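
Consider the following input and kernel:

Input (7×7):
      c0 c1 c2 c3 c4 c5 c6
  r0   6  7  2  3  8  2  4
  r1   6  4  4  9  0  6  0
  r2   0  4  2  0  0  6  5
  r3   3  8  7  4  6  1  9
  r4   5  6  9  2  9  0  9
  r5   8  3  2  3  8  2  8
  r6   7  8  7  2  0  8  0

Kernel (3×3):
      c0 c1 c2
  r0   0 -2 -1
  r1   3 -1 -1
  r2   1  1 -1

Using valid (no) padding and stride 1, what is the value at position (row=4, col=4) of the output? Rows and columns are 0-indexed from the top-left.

The receptive field on the input at this output position is [9 0 9 / 8 2 8 / 0 8 0]. Elementwise product with the kernel and sum: 0·-2 + 9·-1 + 8·3 + 2·-1 + 8·-1 + 0·1 + 8·1 + 0·-1.

13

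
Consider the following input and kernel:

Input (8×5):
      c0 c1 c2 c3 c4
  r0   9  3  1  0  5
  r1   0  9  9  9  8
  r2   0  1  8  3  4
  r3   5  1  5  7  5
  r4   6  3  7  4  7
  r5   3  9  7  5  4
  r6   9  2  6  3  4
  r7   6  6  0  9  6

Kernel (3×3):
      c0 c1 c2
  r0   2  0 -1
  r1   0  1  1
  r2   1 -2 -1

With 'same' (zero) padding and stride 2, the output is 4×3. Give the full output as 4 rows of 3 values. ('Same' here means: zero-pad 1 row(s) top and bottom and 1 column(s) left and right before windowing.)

Output[0,0]: The receptive field on the zero-padded input at this output position is [0 0 0 / 0 9 3 / 0 0 9]. Elementwise product with the kernel and sum: 0·2 + 0·-1 + 9·1 + 3·1 + 0·1 + 0·-2 + 9·-1.

3 -17 -2
-19 4 19
-7 -4 18
-16 19 11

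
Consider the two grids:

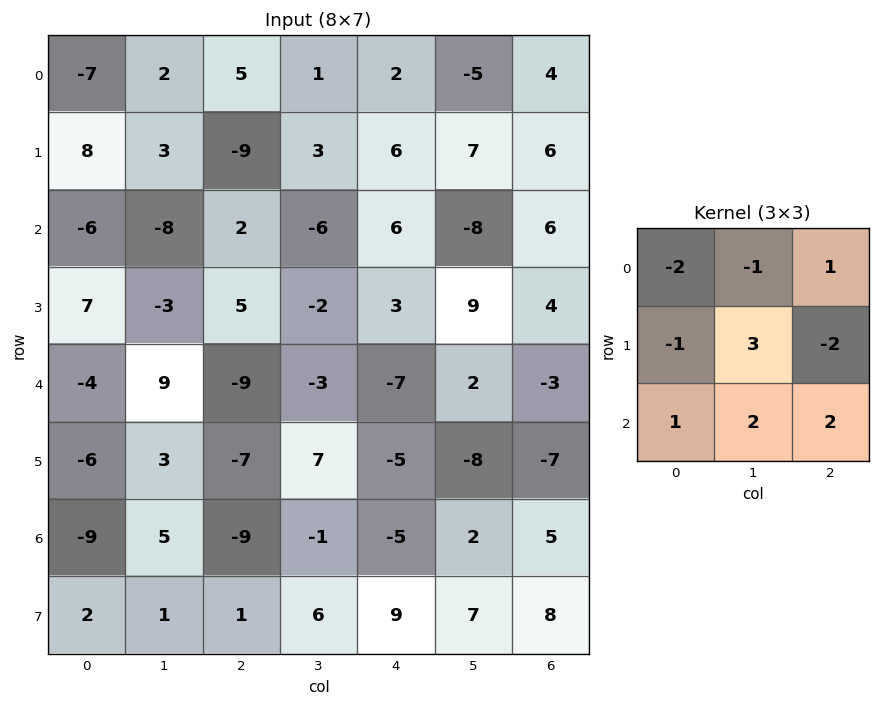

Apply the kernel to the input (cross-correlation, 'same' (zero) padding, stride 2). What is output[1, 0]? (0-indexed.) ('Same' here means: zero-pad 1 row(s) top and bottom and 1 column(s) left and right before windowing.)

1

The receptive field on the zero-padded input at this output position is [0 8 3 / 0 -6 -8 / 0 7 -3]. Elementwise product with the kernel and sum: 0·-2 + 8·-1 + 3·1 + 0·-1 + -6·3 + -8·-2 + 0·1 + 7·2 + -3·2.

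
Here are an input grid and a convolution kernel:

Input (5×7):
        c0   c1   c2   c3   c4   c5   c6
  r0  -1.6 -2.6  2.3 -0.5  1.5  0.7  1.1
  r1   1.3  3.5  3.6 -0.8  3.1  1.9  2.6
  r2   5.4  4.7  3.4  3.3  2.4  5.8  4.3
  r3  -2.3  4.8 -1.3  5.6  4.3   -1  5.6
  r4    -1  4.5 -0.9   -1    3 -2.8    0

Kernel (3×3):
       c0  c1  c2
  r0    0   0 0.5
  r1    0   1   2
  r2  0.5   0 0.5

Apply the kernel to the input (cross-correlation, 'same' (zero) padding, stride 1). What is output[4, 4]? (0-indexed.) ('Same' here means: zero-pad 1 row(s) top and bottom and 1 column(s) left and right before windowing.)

-3.1

The receptive field on the zero-padded input at this output position is [5.6 4.3 -1 / -1 3 -2.8 / 0 0 0]. Elementwise product with the kernel and sum: -1·0.5 + 3·1 + -2.8·2 + 0·0.5 + 0·0.5.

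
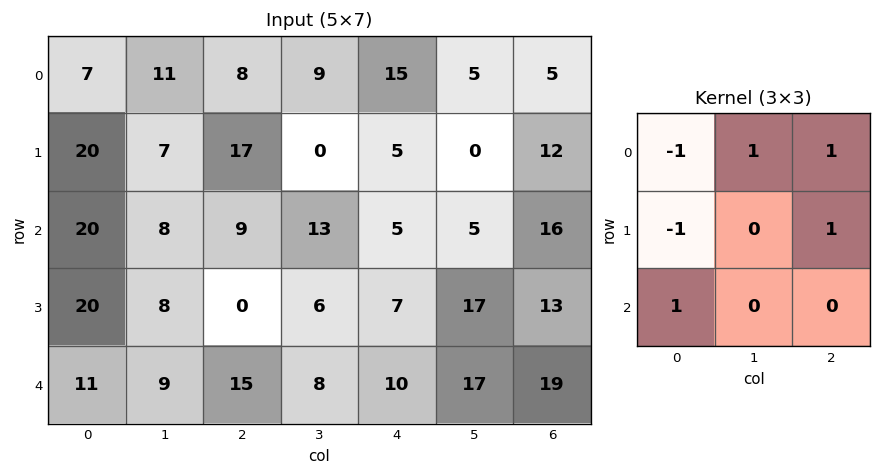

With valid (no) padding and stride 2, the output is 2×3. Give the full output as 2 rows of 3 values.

Output[0,0]: The receptive field on the input at this output position is [7 11 8 / 20 7 17 / 20 8 9]. Elementwise product with the kernel and sum: 7·-1 + 11·1 + 8·1 + 20·-1 + 17·1 + 20·1.
Output[0,1]: The receptive field on the input at this output position is [8 9 15 / 17 0 5 / 9 13 5]. Elementwise product with the kernel and sum: 8·-1 + 9·1 + 15·1 + 17·-1 + 5·1 + 9·1.

29 13 7
-12 31 32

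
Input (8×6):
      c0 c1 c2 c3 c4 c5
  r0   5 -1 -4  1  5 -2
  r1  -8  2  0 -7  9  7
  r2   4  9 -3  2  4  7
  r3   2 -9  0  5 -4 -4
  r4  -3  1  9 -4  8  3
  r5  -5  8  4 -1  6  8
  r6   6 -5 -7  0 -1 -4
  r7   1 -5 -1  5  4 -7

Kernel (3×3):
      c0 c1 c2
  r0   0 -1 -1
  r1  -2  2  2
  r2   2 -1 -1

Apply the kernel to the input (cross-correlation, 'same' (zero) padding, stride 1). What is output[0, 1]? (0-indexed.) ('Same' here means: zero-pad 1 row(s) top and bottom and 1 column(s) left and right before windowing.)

-38

The receptive field on the zero-padded input at this output position is [0 0 0 / 5 -1 -4 / -8 2 0]. Elementwise product with the kernel and sum: 0·-1 + 0·-1 + 5·-2 + -1·2 + -4·2 + -8·2 + 2·-1 + 0·-1.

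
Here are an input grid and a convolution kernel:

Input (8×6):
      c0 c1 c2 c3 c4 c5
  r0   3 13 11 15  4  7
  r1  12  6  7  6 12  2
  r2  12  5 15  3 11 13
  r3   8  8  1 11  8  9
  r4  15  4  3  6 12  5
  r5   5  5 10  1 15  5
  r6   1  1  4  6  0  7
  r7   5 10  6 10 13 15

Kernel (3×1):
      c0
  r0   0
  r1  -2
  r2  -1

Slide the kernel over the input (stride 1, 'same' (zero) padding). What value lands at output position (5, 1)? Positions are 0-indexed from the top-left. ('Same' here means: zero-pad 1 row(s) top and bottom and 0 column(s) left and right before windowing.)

The receptive field on the zero-padded input at this output position is [4 / 5 / 1]. Elementwise product with the kernel and sum: 5·-2 + 1·-1.

-11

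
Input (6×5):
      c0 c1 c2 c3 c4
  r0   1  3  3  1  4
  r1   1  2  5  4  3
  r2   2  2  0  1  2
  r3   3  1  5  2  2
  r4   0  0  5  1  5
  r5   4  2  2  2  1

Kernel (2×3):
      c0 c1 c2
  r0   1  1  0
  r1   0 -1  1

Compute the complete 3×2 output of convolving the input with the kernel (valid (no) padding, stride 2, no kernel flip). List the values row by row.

7 3
8 1
0 5

Output[0,0]: The receptive field on the input at this output position is [1 3 3 / 1 2 5]. Elementwise product with the kernel and sum: 1·1 + 3·1 + 2·-1 + 5·1.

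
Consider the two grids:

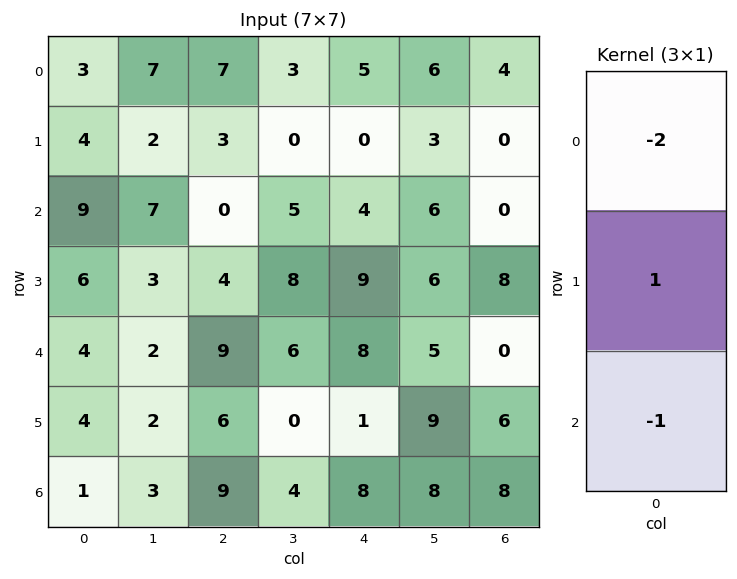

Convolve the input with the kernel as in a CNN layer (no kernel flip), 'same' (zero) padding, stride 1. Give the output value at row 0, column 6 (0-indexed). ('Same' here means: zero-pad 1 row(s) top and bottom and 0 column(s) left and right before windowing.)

4

The receptive field on the zero-padded input at this output position is [0 / 4 / 0]. Elementwise product with the kernel and sum: 0·-2 + 4·1 + 0·-1.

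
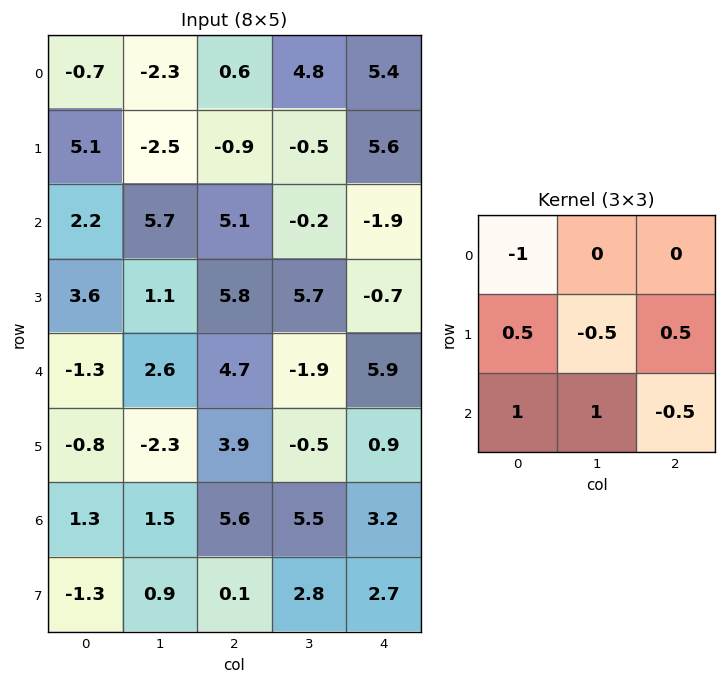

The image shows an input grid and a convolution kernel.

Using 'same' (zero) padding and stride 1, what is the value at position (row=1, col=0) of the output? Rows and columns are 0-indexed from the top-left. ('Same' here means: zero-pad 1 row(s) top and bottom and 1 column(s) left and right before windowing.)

-4.45

The receptive field on the zero-padded input at this output position is [0 -0.7 -2.3 / 0 5.1 -2.5 / 0 2.2 5.7]. Elementwise product with the kernel and sum: 0·-1 + 0·0.5 + 5.1·-0.5 + -2.5·0.5 + 0·1 + 2.2·1 + 5.7·-0.5.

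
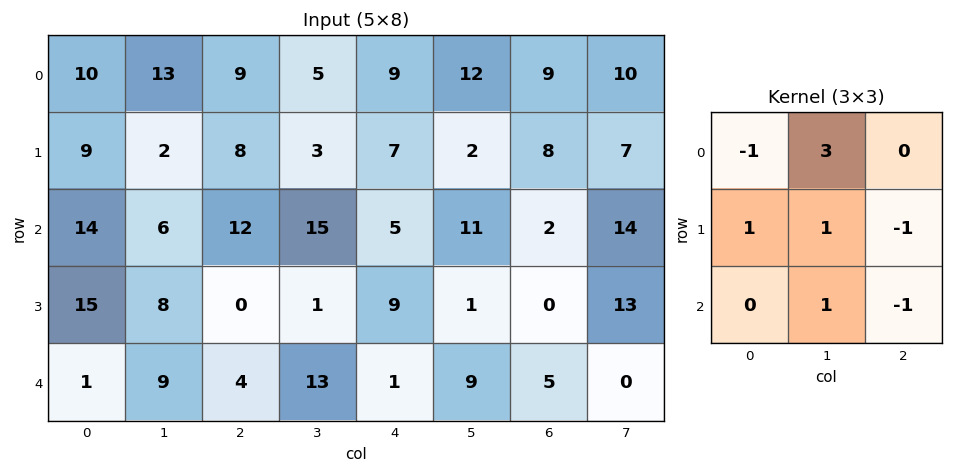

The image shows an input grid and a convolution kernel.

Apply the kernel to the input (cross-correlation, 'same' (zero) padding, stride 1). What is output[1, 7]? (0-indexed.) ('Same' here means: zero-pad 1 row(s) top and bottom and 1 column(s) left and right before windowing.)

50

The receptive field on the zero-padded input at this output position is [9 10 0 / 8 7 0 / 2 14 0]. Elementwise product with the kernel and sum: 9·-1 + 10·3 + 8·1 + 7·1 + 0·-1 + 14·1 + 0·-1.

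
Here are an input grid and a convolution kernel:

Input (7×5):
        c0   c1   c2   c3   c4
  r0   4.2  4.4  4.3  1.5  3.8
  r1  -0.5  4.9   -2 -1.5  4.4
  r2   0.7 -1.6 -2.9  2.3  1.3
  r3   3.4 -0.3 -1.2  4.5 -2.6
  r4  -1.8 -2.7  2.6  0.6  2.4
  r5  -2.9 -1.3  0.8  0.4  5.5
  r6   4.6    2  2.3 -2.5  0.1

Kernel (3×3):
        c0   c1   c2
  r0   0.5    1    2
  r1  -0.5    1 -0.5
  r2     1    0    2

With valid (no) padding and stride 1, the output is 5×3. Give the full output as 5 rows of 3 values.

Output[0,0]: The receptive field on the input at this output position is [4.2 4.4 4.3 / -0.5 4.9 -2 / 0.7 -1.6 -2.9]. Elementwise product with the kernel and sum: 4.2·0.5 + 4.4·1 + 4.3·2 + -0.5·-0.5 + 4.9·1 + -2·-0.5 + 0.7·1 + -2.9·2.
Output[0,1]: The receptive field on the input at this output position is [4.4 4.3 1.5 / 4.9 -2 -1.5 / -1.6 -2.9 2.3]. Elementwise product with the kernel and sum: 4.4·0.5 + 4.3·1 + 1.5·2 + 4.9·-0.5 + -2·1 + -1.5·-0.5 + -1.6·1 + 2.3·2.

16.15 8.8 8.25
1.15 2.9 3
-5.05 -3.9 17.25
-5.4 10.8 8.6
10.55 0.7 6.45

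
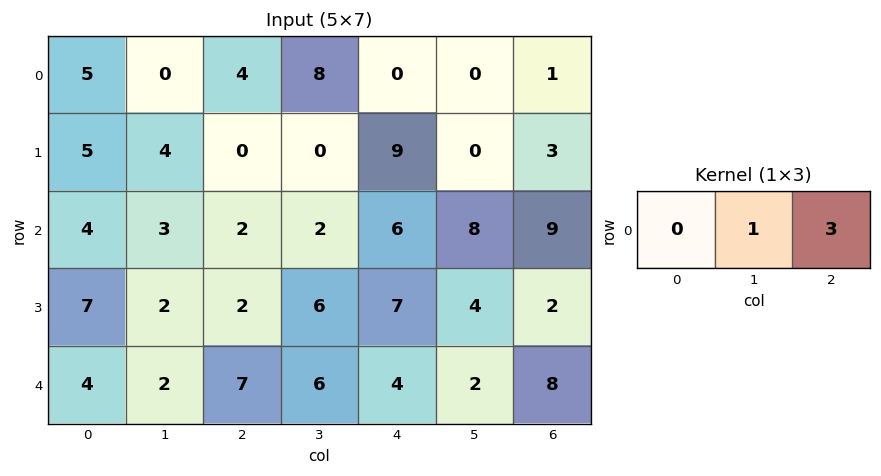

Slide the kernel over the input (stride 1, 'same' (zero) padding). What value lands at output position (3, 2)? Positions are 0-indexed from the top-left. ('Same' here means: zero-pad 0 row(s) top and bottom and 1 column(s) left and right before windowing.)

The receptive field on the zero-padded input at this output position is [2 2 6]. Elementwise product with the kernel and sum: 2·1 + 6·3.

20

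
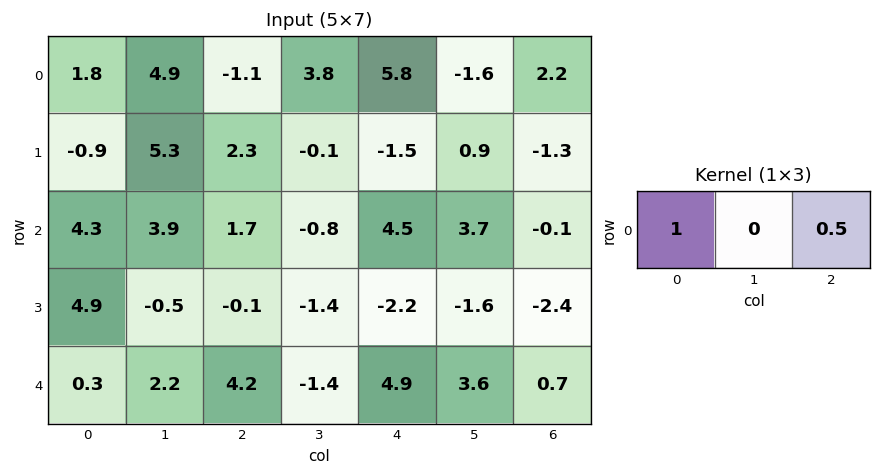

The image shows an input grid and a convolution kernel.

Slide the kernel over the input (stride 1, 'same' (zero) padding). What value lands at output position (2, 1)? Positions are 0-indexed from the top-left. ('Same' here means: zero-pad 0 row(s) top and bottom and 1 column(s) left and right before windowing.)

5.15

The receptive field on the zero-padded input at this output position is [4.3 3.9 1.7]. Elementwise product with the kernel and sum: 4.3·1 + 1.7·0.5.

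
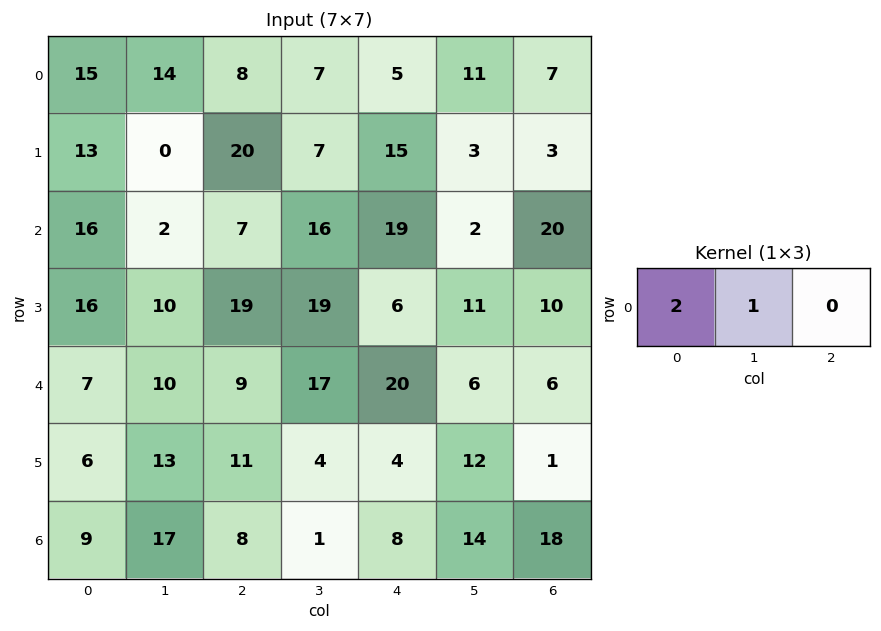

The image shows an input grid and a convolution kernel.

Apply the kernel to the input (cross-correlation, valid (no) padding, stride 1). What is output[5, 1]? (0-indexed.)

The receptive field on the input at this output position is [13 11 4]. Elementwise product with the kernel and sum: 13·2 + 11·1.

37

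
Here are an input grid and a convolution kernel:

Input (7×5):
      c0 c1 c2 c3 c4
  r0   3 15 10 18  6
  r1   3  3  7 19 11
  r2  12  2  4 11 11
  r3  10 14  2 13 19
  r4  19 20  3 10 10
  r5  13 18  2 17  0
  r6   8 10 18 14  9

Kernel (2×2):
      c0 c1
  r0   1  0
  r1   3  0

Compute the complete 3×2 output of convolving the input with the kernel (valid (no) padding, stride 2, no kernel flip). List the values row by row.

12 31
42 10
58 9

Output[0,0]: The receptive field on the input at this output position is [3 15 / 3 3]. Elementwise product with the kernel and sum: 3·1 + 3·3.
Output[0,1]: The receptive field on the input at this output position is [10 18 / 7 19]. Elementwise product with the kernel and sum: 10·1 + 7·3.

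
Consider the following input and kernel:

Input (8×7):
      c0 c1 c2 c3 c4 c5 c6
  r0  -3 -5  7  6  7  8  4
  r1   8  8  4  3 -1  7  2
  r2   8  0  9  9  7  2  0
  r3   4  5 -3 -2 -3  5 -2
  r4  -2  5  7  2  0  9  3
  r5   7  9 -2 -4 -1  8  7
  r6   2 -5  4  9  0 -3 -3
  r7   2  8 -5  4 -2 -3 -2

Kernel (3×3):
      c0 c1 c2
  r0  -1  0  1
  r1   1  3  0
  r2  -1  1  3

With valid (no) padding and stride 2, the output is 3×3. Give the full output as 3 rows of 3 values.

Output[0,0]: The receptive field on the input at this output position is [-3 -5 7 / 8 8 4 / 8 0 9]. Elementwise product with the kernel and sum: -3·-1 + 7·1 + 8·1 + 8·3 + 8·-1 + 0·1 + 9·3.
Output[0,1]: The receptive field on the input at this output position is [7 6 7 / 4 3 -1 / 9 9 7]. Elementwise product with the kernel and sum: 7·-1 + 7·1 + 4·1 + 3·3 + 9·-1 + 9·1 + 7·3.

61 34 12
48 -16 23
48 -16 14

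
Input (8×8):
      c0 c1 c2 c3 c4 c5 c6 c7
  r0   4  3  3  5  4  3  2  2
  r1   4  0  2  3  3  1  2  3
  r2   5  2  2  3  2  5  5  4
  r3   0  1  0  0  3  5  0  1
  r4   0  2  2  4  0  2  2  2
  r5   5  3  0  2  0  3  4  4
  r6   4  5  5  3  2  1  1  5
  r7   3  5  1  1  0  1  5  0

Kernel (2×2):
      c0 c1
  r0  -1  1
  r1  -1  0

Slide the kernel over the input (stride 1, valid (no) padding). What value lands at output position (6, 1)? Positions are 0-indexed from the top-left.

The receptive field on the input at this output position is [5 5 / 5 1]. Elementwise product with the kernel and sum: 5·-1 + 5·1 + 5·-1.

-5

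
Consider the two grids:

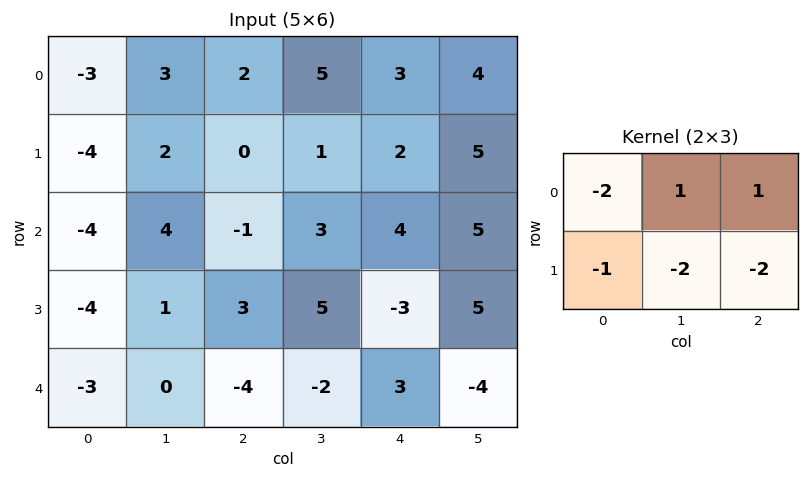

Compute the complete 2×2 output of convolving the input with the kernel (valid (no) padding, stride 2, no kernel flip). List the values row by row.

11 -2
7 2

Output[0,0]: The receptive field on the input at this output position is [-3 3 2 / -4 2 0]. Elementwise product with the kernel and sum: -3·-2 + 3·1 + 2·1 + -4·-1 + 2·-2 + 0·-2.
Output[0,1]: The receptive field on the input at this output position is [2 5 3 / 0 1 2]. Elementwise product with the kernel and sum: 2·-2 + 5·1 + 3·1 + 0·-1 + 1·-2 + 2·-2.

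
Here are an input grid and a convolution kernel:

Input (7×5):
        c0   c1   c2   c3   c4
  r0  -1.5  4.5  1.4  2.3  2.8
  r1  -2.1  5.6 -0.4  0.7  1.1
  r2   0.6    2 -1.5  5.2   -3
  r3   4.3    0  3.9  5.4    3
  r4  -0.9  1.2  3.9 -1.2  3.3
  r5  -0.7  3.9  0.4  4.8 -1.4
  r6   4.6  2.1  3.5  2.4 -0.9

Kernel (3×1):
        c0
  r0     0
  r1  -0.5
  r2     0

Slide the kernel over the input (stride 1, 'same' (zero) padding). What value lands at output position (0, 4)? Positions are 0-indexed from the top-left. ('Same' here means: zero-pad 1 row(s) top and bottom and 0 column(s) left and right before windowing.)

The receptive field on the zero-padded input at this output position is [0 / 2.8 / 1.1]. Elementwise product with the kernel and sum: 2.8·-0.5.

-1.4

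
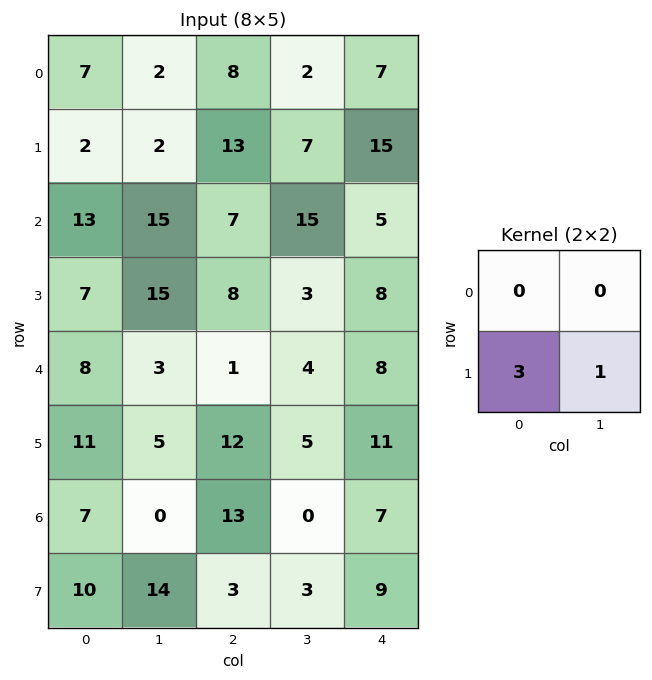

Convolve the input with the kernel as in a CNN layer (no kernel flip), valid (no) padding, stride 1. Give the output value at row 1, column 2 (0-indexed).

36

The receptive field on the input at this output position is [13 7 / 7 15]. Elementwise product with the kernel and sum: 7·3 + 15·1.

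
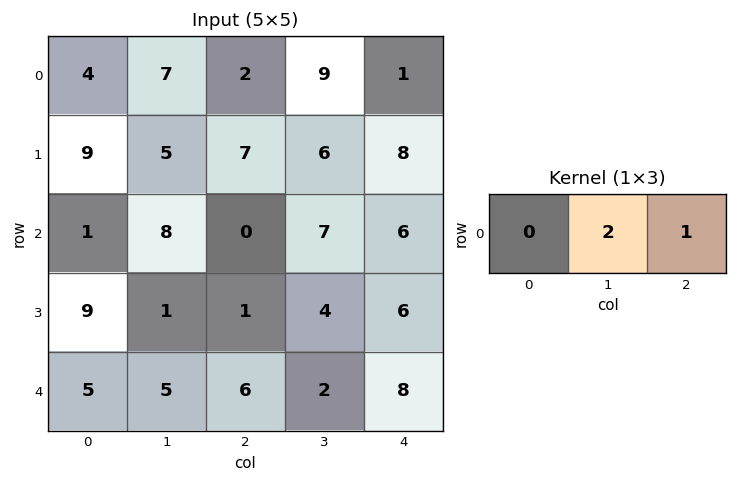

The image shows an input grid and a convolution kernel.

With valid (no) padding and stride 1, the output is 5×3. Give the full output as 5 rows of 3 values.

16 13 19
17 20 20
16 7 20
3 6 14
16 14 12

Output[0,0]: The receptive field on the input at this output position is [4 7 2]. Elementwise product with the kernel and sum: 7·2 + 2·1.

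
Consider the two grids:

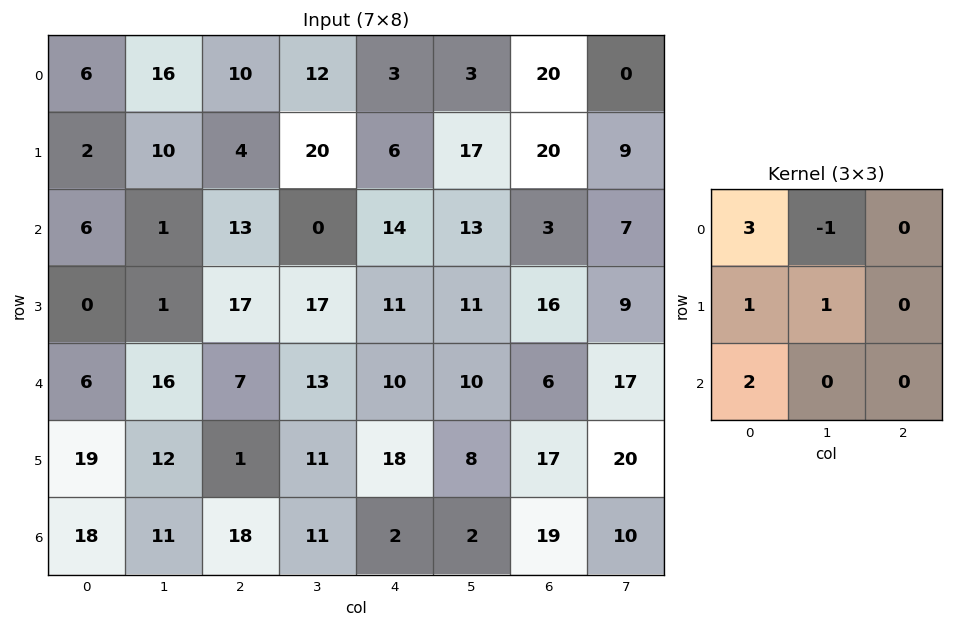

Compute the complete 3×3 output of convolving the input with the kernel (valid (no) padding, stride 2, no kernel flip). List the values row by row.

26 68 57
30 87 71
69 56 50

Output[0,0]: The receptive field on the input at this output position is [6 16 10 / 2 10 4 / 6 1 13]. Elementwise product with the kernel and sum: 6·3 + 16·-1 + 2·1 + 10·1 + 6·2.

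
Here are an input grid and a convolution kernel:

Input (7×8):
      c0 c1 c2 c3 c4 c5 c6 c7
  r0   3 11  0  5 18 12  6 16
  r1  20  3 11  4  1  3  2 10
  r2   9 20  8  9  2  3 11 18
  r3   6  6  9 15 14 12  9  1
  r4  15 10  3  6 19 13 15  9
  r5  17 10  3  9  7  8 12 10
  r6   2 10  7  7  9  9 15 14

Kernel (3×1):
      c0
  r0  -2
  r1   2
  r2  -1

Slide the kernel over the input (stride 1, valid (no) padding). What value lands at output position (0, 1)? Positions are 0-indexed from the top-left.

The receptive field on the input at this output position is [11 / 3 / 20]. Elementwise product with the kernel and sum: 11·-2 + 3·2 + 20·-1.

-36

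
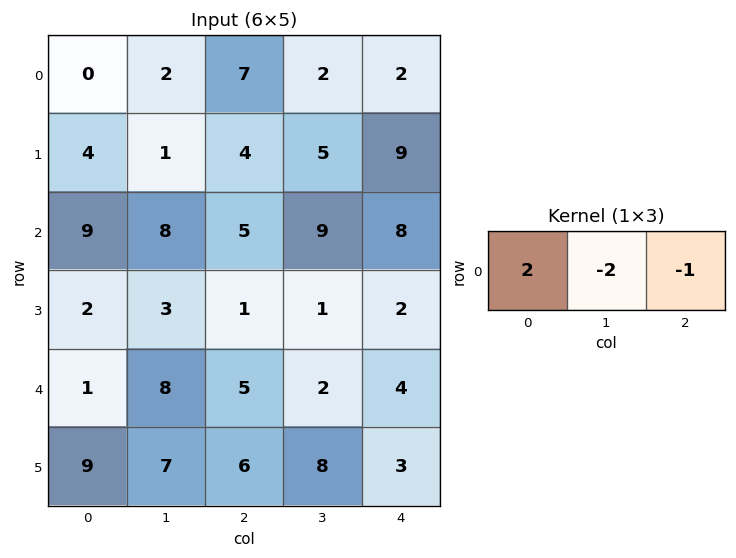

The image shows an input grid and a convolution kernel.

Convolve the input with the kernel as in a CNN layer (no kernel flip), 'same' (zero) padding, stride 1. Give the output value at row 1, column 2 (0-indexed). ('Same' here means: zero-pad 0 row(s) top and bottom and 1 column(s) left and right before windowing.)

-11

The receptive field on the zero-padded input at this output position is [1 4 5]. Elementwise product with the kernel and sum: 1·2 + 4·-2 + 5·-1.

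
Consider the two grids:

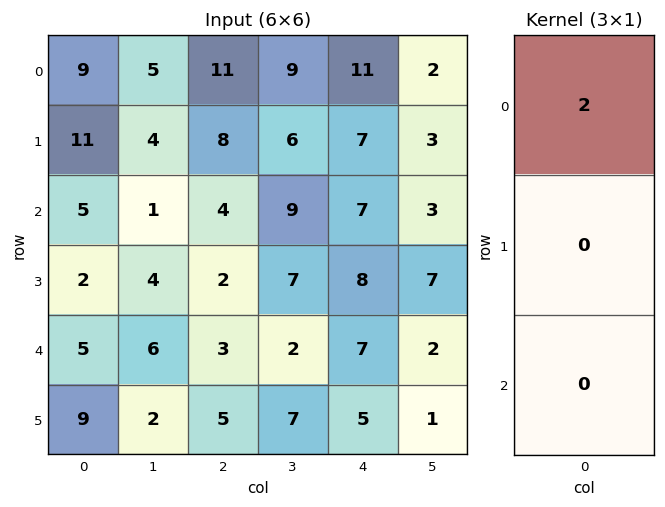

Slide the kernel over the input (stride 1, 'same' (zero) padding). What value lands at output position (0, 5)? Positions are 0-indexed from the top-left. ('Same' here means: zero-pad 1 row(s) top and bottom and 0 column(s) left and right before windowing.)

0

The receptive field on the zero-padded input at this output position is [0 / 2 / 3]. Elementwise product with the kernel and sum: 0·2.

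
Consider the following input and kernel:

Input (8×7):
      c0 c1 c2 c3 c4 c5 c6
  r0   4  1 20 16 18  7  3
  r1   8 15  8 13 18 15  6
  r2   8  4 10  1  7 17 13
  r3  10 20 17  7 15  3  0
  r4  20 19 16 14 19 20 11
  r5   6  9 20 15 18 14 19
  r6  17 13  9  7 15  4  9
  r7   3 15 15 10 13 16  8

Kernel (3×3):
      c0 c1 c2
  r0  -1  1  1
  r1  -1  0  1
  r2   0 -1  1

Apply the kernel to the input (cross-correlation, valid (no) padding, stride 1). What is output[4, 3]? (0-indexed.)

13

The receptive field on the input at this output position is [14 19 20 / 15 18 14 / 7 15 4]. Elementwise product with the kernel and sum: 14·-1 + 19·1 + 20·1 + 15·-1 + 14·1 + 15·-1 + 4·1.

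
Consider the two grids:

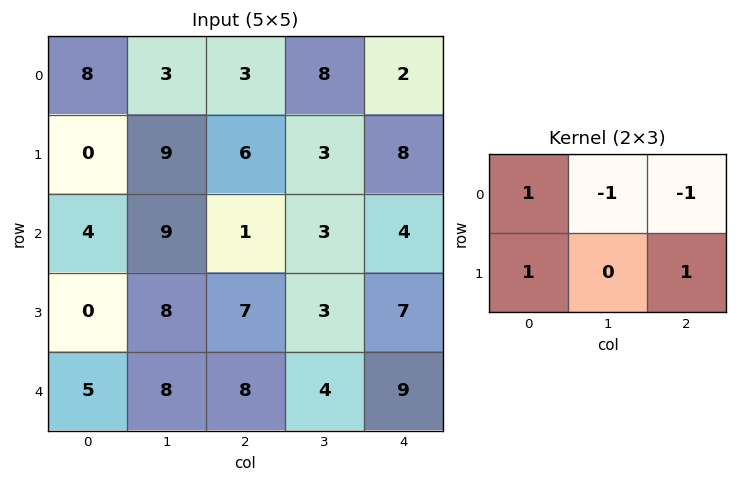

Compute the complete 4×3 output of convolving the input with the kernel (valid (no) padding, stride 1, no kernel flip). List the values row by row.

Output[0,0]: The receptive field on the input at this output position is [8 3 3 / 0 9 6]. Elementwise product with the kernel and sum: 8·1 + 3·-1 + 3·-1 + 0·1 + 6·1.

8 4 7
-10 12 0
1 16 8
-2 10 14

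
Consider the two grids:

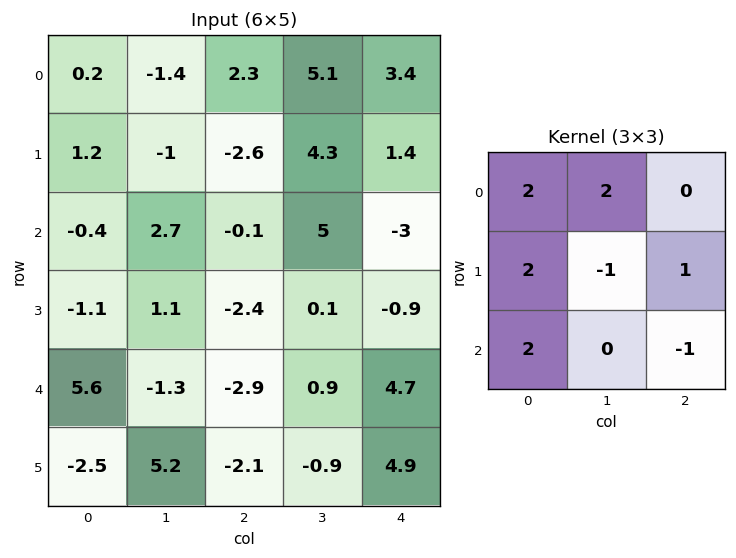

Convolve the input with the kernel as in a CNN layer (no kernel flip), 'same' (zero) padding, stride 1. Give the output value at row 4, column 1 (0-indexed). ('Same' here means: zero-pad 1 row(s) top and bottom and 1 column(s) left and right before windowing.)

The receptive field on the zero-padded input at this output position is [-1.1 1.1 -2.4 / 5.6 -1.3 -2.9 / -2.5 5.2 -2.1]. Elementwise product with the kernel and sum: -1.1·2 + 1.1·2 + 5.6·2 + -1.3·-1 + -2.9·1 + -2.5·2 + -2.1·-1.

6.7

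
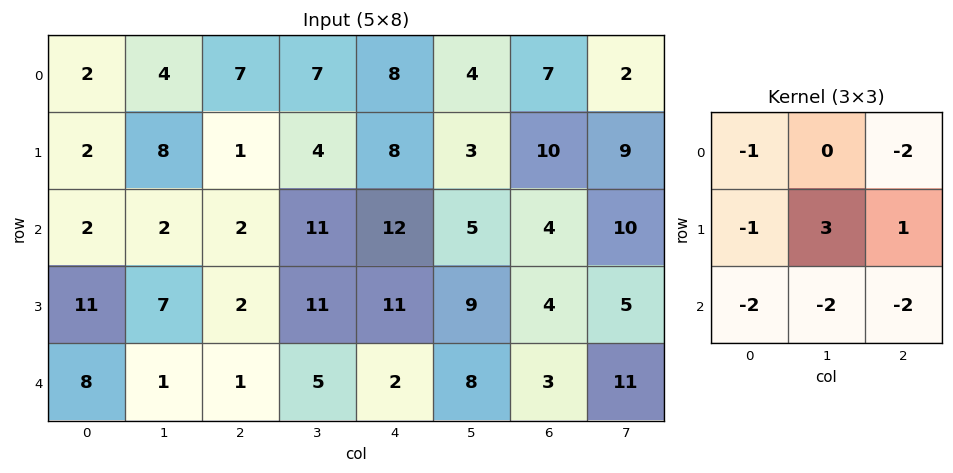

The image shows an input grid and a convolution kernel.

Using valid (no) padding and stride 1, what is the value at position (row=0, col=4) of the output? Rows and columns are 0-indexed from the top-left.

-53

The receptive field on the input at this output position is [8 4 7 / 8 3 10 / 12 5 4]. Elementwise product with the kernel and sum: 8·-1 + 7·-2 + 8·-1 + 3·3 + 10·1 + 12·-2 + 5·-2 + 4·-2.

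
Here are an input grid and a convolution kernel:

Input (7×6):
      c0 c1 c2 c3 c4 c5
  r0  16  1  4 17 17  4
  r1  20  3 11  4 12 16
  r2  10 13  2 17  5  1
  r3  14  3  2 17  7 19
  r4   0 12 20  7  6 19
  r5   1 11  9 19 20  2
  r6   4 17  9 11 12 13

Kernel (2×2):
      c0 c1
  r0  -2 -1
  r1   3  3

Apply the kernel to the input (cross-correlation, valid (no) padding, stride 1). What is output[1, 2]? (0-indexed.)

The receptive field on the input at this output position is [11 4 / 2 17]. Elementwise product with the kernel and sum: 11·-2 + 4·-1 + 2·3 + 17·3.

31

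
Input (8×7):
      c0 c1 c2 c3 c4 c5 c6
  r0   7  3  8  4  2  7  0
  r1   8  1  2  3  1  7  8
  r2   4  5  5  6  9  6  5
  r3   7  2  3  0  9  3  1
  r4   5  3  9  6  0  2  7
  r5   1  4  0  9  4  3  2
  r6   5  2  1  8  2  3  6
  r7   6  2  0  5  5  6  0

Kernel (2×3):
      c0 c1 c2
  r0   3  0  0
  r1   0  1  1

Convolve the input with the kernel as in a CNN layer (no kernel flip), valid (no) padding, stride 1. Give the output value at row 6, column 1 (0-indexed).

The receptive field on the input at this output position is [2 1 8 / 2 0 5]. Elementwise product with the kernel and sum: 2·3 + 0·1 + 5·1.

11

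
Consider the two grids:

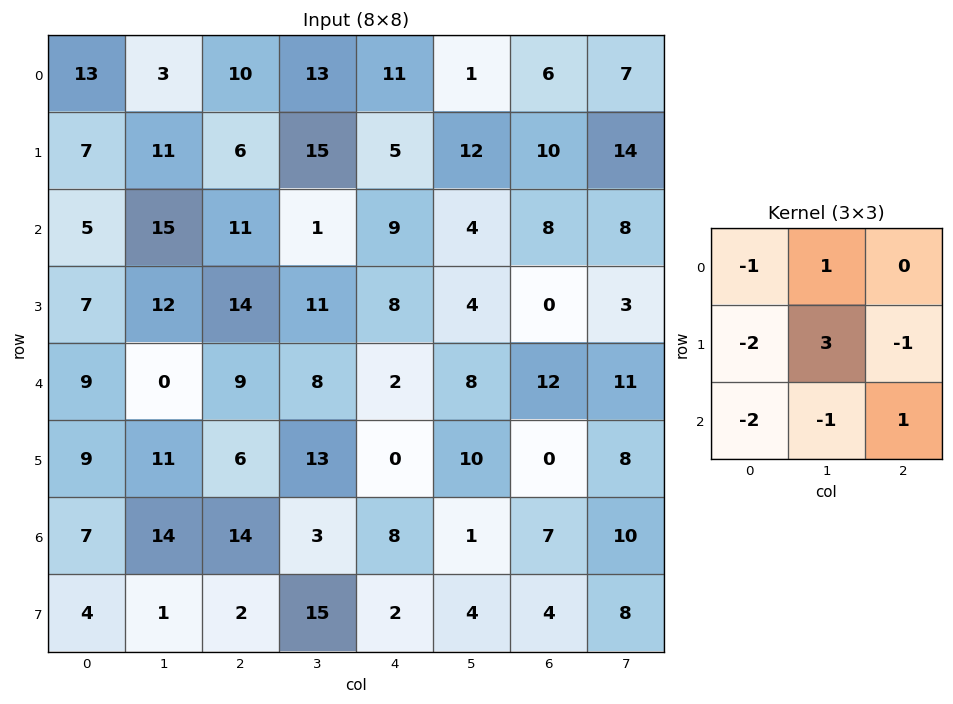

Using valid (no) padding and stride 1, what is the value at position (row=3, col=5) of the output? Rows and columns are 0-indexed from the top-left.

-7

The receptive field on the input at this output position is [4 0 3 / 8 12 11 / 10 0 8]. Elementwise product with the kernel and sum: 4·-1 + 0·1 + 8·-2 + 12·3 + 11·-1 + 10·-2 + 0·-1 + 8·1.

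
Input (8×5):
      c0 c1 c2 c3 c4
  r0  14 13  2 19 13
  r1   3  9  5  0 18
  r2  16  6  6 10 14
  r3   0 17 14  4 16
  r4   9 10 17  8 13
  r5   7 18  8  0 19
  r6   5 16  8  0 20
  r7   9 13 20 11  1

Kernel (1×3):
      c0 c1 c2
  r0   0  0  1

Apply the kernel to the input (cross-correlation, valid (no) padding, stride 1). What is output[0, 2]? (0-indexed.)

The receptive field on the input at this output position is [2 19 13]. Elementwise product with the kernel and sum: 13·1.

13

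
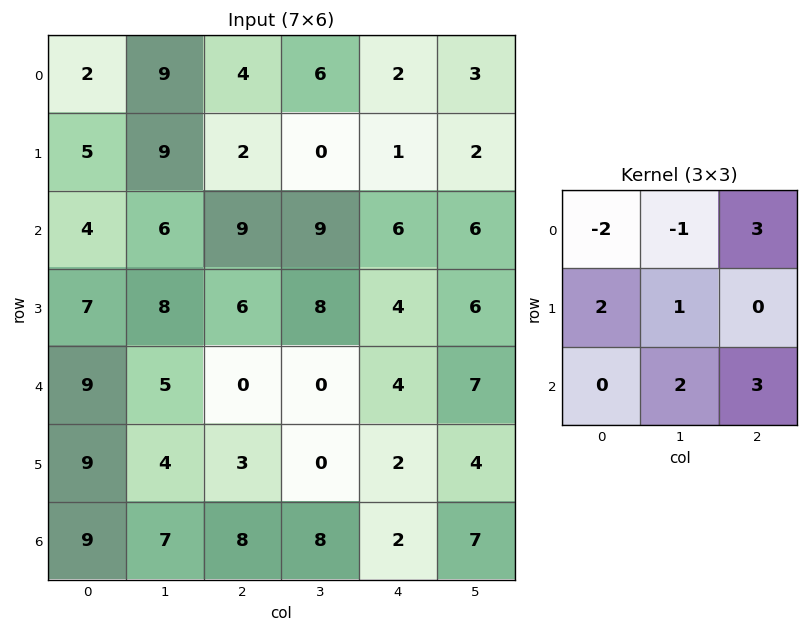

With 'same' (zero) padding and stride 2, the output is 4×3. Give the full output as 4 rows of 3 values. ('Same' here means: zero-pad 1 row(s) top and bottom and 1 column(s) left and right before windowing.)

39 26 22
64 37 55
56 18 18
12 11 28

Output[0,0]: The receptive field on the zero-padded input at this output position is [0 0 0 / 0 2 9 / 0 5 9]. Elementwise product with the kernel and sum: 0·-2 + 0·-1 + 0·3 + 0·2 + 2·1 + 5·2 + 9·3.
Output[0,1]: The receptive field on the zero-padded input at this output position is [0 0 0 / 9 4 6 / 9 2 0]. Elementwise product with the kernel and sum: 0·-2 + 0·-1 + 0·3 + 9·2 + 4·1 + 2·2 + 0·3.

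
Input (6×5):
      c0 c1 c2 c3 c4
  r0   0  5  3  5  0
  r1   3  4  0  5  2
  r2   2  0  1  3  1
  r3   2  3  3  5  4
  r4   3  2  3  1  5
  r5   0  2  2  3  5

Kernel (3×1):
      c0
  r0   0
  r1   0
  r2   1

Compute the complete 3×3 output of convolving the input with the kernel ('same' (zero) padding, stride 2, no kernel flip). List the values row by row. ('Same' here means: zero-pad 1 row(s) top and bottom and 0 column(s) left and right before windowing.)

Output[0,0]: The receptive field on the zero-padded input at this output position is [0 / 0 / 3]. Elementwise product with the kernel and sum: 3·1.
Output[0,1]: The receptive field on the zero-padded input at this output position is [0 / 3 / 0]. Elementwise product with the kernel and sum: 0·1.

3 0 2
2 3 4
0 2 5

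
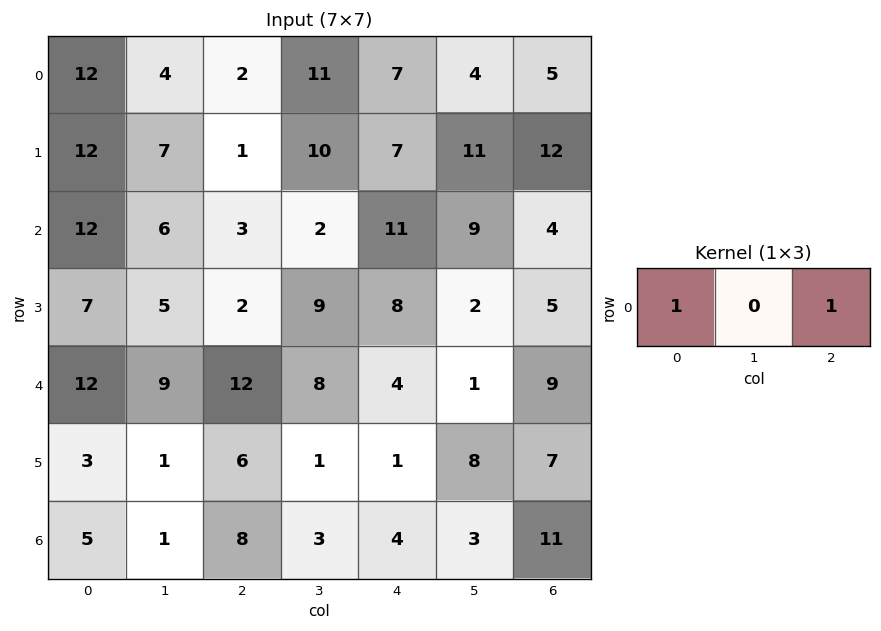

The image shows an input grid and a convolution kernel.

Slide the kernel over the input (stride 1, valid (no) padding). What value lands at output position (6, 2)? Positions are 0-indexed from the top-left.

12

The receptive field on the input at this output position is [8 3 4]. Elementwise product with the kernel and sum: 8·1 + 4·1.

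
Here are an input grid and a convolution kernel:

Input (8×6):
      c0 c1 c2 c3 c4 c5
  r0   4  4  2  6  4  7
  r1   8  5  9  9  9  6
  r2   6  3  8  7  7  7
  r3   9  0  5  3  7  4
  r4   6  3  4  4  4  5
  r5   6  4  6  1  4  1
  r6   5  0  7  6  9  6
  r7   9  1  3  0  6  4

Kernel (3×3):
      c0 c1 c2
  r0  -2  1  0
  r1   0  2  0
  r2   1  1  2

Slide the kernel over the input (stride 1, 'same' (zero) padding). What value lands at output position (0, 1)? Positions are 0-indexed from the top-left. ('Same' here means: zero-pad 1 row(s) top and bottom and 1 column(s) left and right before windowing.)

The receptive field on the zero-padded input at this output position is [0 0 0 / 4 4 2 / 8 5 9]. Elementwise product with the kernel and sum: 0·-2 + 0·1 + 4·2 + 8·1 + 5·1 + 9·2.

39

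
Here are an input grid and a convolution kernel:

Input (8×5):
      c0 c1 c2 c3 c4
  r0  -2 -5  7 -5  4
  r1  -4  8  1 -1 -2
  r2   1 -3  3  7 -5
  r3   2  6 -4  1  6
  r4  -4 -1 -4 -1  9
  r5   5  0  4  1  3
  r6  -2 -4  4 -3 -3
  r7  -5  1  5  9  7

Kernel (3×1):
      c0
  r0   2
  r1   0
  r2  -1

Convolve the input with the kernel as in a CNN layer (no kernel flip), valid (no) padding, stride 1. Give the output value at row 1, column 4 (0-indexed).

The receptive field on the input at this output position is [-2 / -5 / 6]. Elementwise product with the kernel and sum: -2·2 + 6·-1.

-10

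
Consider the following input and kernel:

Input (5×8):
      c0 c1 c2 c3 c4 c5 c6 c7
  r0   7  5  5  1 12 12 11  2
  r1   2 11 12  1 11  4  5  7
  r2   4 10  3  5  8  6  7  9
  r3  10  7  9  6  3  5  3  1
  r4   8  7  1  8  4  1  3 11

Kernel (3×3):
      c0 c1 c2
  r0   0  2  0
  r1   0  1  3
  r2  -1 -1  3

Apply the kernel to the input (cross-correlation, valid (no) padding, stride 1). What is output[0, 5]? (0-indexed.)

62

The receptive field on the input at this output position is [12 11 2 / 4 5 7 / 6 7 9]. Elementwise product with the kernel and sum: 11·2 + 5·1 + 7·3 + 6·-1 + 7·-1 + 9·3.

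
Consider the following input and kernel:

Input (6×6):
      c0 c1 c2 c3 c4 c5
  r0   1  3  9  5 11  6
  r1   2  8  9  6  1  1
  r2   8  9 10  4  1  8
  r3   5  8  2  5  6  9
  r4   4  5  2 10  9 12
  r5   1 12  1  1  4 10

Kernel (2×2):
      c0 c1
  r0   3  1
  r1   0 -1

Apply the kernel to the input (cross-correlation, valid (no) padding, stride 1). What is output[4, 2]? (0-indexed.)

15

The receptive field on the input at this output position is [2 10 / 1 1]. Elementwise product with the kernel and sum: 2·3 + 10·1 + 1·-1.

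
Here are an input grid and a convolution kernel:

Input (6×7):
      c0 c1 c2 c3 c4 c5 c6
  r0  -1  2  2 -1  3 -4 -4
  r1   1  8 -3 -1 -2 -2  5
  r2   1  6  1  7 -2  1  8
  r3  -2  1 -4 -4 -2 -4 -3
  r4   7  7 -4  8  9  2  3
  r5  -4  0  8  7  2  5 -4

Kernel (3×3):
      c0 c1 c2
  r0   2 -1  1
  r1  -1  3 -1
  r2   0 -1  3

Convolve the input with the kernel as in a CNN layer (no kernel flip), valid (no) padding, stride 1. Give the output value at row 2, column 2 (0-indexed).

The receptive field on the input at this output position is [1 7 -2 / -4 -4 -2 / -4 8 9]. Elementwise product with the kernel and sum: 1·2 + 7·-1 + -2·1 + -4·-1 + -4·3 + -2·-1 + 8·-1 + 9·3.

6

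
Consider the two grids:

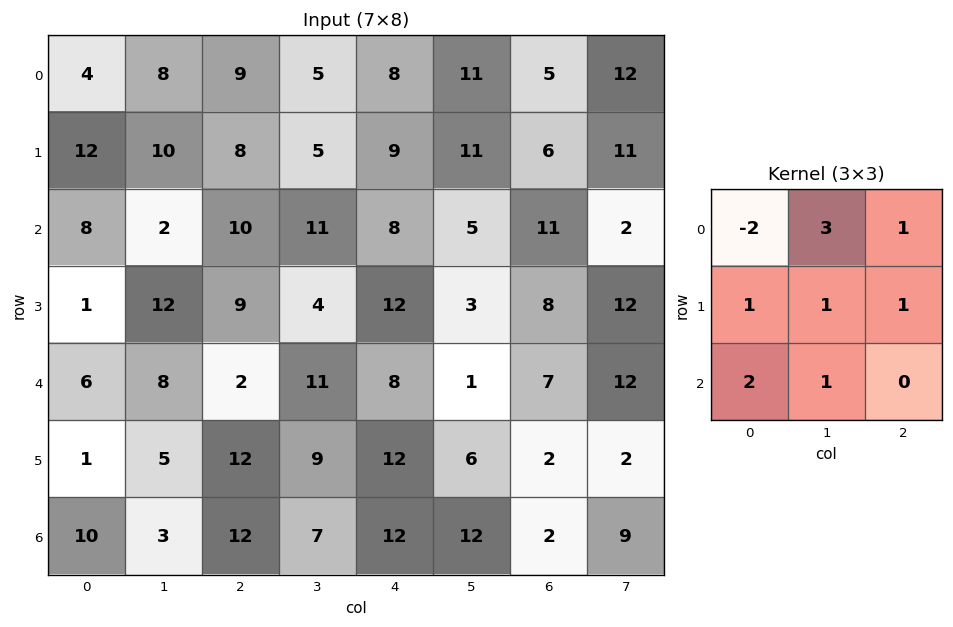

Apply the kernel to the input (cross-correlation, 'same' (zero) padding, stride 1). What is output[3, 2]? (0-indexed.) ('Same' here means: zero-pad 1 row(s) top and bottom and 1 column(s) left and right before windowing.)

The receptive field on the zero-padded input at this output position is [2 10 11 / 12 9 4 / 8 2 11]. Elementwise product with the kernel and sum: 2·-2 + 10·3 + 11·1 + 12·1 + 9·1 + 4·1 + 8·2 + 2·1.

80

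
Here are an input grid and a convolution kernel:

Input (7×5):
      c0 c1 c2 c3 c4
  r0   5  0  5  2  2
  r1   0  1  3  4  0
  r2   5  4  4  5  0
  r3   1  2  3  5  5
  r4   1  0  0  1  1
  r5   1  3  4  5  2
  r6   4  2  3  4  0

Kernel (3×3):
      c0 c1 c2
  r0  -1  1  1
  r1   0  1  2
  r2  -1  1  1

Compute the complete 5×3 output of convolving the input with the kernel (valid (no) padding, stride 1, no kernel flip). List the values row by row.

10 23 4
20 26 13
10 19 18
10 14 13
11 20 12

Output[0,0]: The receptive field on the input at this output position is [5 0 5 / 0 1 3 / 5 4 4]. Elementwise product with the kernel and sum: 5·-1 + 0·1 + 5·1 + 1·1 + 3·2 + 5·-1 + 4·1 + 4·1.
Output[0,1]: The receptive field on the input at this output position is [0 5 2 / 1 3 4 / 4 4 5]. Elementwise product with the kernel and sum: 0·-1 + 5·1 + 2·1 + 3·1 + 4·2 + 4·-1 + 4·1 + 5·1.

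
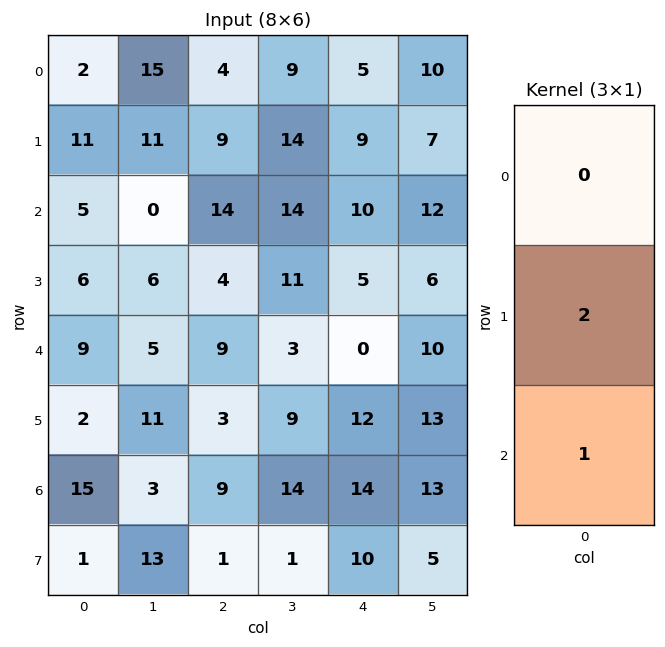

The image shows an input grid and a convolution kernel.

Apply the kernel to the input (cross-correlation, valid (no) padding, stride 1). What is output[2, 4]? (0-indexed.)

The receptive field on the input at this output position is [10 / 5 / 0]. Elementwise product with the kernel and sum: 5·2 + 0·1.

10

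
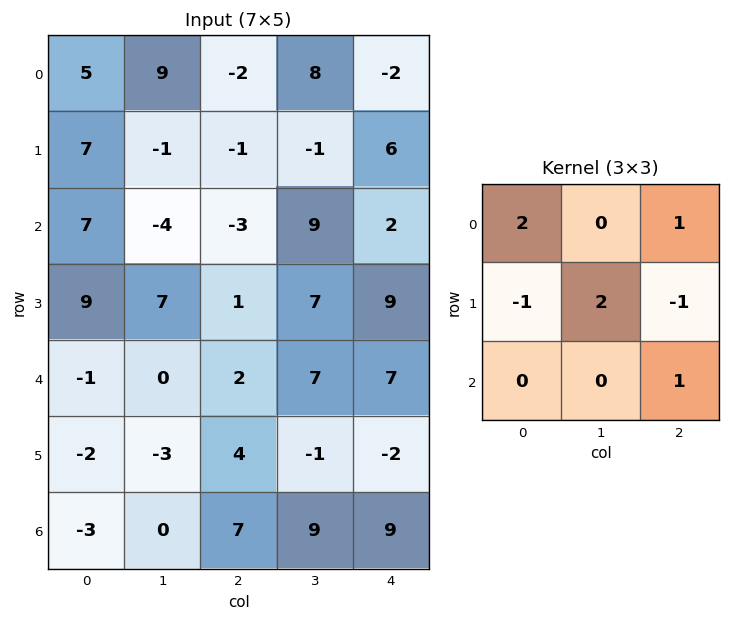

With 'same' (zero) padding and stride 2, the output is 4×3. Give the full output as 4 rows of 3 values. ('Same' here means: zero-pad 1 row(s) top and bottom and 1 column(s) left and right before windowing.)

0 -22 -12
24 -7 -7
2 17 21
-9 -2 7

Output[0,0]: The receptive field on the zero-padded input at this output position is [0 0 0 / 0 5 9 / 0 7 -1]. Elementwise product with the kernel and sum: 0·2 + 0·1 + 0·-1 + 5·2 + 9·-1 + -1·1.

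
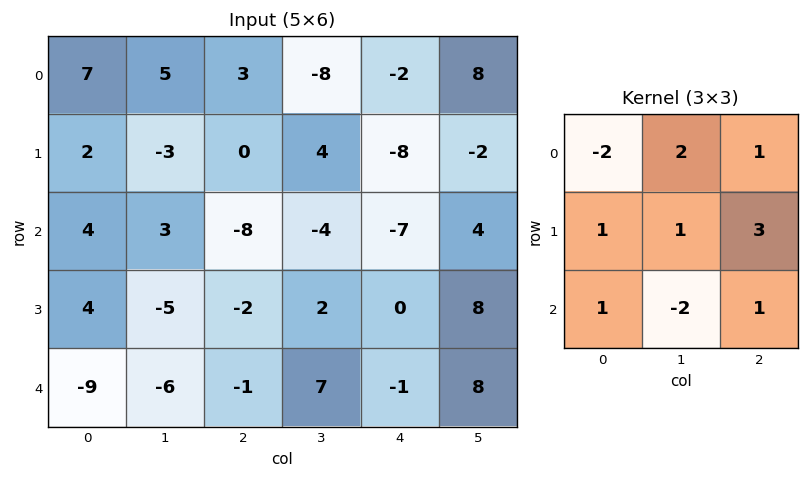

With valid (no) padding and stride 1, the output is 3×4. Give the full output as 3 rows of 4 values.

Output[0,0]: The receptive field on the input at this output position is [7 5 3 / 2 -3 0 / 4 3 -8]. Elementwise product with the kernel and sum: 7·-2 + 5·2 + 3·1 + 2·1 + -3·1 + 0·3 + 4·1 + 3·-2 + -8·1.
Output[0,1]: The receptive field on the input at this output position is [5 3 -8 / -3 0 4 / 3 -8 -4]. Elementwise product with the kernel and sum: 5·-2 + 3·2 + -8·1 + -3·1 + 0·1 + 4·3 + 3·1 + -8·-2 + -4·1.

-12 12 -51 24
-15 -6 -39 -15
-15 -24 -15 41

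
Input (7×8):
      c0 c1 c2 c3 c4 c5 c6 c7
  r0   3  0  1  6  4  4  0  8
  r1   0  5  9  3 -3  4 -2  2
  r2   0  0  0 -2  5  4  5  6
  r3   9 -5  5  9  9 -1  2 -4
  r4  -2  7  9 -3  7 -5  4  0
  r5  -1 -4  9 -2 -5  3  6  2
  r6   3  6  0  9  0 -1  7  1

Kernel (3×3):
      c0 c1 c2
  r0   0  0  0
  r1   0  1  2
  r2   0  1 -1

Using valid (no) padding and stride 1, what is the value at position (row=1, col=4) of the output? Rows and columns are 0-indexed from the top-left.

The receptive field on the input at this output position is [-3 4 -2 / 5 4 5 / 9 -1 2]. Elementwise product with the kernel and sum: 4·1 + 5·2 + -1·1 + 2·-1.

11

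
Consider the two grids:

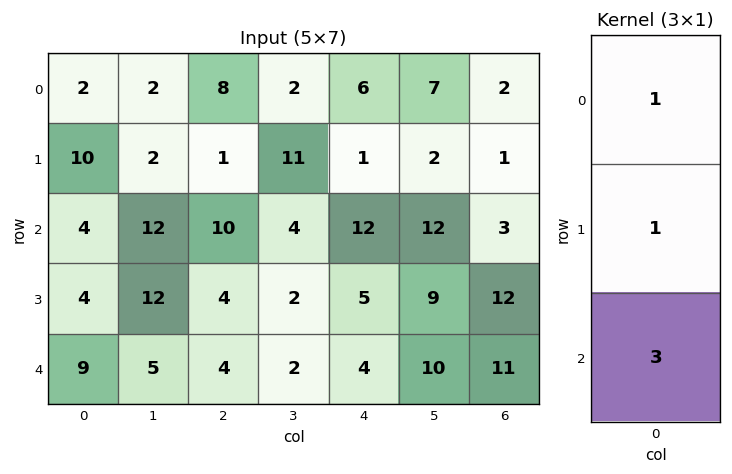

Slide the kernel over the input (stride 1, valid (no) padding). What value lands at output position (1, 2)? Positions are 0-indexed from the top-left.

23

The receptive field on the input at this output position is [1 / 10 / 4]. Elementwise product with the kernel and sum: 1·1 + 10·1 + 4·3.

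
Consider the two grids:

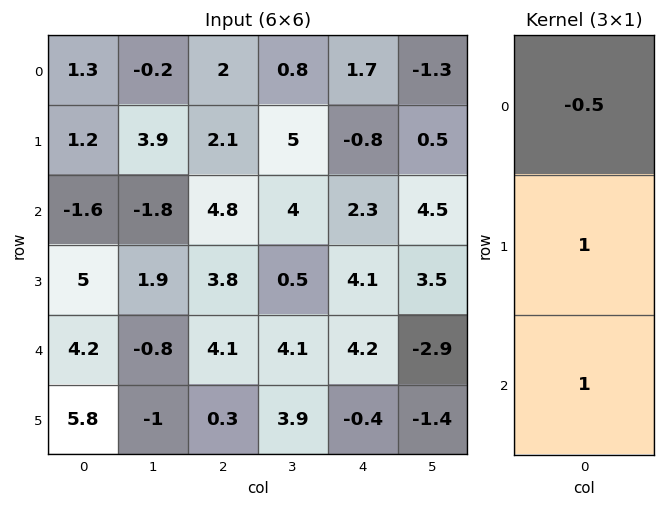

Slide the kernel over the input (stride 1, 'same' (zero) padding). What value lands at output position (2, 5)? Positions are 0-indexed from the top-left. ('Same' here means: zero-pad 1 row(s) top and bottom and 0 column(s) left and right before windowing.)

7.75

The receptive field on the zero-padded input at this output position is [0.5 / 4.5 / 3.5]. Elementwise product with the kernel and sum: 0.5·-0.5 + 4.5·1 + 3.5·1.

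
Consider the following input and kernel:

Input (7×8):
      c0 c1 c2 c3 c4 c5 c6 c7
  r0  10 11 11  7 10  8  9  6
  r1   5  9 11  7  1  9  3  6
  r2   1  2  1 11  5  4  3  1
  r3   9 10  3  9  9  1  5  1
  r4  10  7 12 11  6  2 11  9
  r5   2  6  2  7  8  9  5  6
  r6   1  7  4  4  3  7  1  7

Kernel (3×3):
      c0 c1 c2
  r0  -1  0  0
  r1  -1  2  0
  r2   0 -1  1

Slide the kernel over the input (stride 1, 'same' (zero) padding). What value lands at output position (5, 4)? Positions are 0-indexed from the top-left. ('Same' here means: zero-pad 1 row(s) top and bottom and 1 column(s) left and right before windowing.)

2

The receptive field on the zero-padded input at this output position is [11 6 2 / 7 8 9 / 4 3 7]. Elementwise product with the kernel and sum: 11·-1 + 7·-1 + 8·2 + 3·-1 + 7·1.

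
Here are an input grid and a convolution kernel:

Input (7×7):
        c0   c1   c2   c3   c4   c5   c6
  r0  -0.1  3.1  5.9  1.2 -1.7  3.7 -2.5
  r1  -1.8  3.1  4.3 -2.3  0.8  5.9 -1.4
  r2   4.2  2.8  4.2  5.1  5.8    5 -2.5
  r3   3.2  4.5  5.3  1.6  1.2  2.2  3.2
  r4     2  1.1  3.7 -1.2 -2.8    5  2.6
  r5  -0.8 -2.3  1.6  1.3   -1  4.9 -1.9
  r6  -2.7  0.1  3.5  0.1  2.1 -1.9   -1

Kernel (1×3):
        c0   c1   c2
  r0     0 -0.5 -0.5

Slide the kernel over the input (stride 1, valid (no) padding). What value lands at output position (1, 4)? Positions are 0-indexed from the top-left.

-2.25

The receptive field on the input at this output position is [0.8 5.9 -1.4]. Elementwise product with the kernel and sum: 5.9·-0.5 + -1.4·-0.5.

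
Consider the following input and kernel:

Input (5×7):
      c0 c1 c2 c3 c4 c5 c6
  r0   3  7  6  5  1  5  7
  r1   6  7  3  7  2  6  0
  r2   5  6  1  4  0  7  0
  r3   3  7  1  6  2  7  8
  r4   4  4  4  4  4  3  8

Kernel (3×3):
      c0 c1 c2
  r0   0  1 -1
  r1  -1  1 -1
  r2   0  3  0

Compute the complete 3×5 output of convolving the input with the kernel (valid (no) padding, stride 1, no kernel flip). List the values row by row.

Output[0,0]: The receptive field on the input at this output position is [3 7 6 / 6 7 3 / 5 6 1]. Elementwise product with the kernel and sum: 7·1 + 6·-1 + 6·-1 + 7·1 + 3·-1 + 6·3.
Output[0,1]: The receptive field on the input at this output position is [7 6 5 / 7 3 7 / 6 1 4]. Elementwise product with the kernel and sum: 6·1 + 5·-1 + 7·-1 + 3·1 + 7·-1 + 1·3.

17 -7 18 -15 23
25 -10 26 -9 34
20 -3 19 -6 13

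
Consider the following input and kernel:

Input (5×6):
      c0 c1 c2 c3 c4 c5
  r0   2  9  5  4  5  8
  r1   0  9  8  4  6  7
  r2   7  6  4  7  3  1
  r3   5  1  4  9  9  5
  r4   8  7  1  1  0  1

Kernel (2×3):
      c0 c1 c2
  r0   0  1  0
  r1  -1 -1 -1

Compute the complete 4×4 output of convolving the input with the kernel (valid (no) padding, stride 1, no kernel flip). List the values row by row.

-8 -16 -14 -12
-8 -9 -10 -5
-4 -10 -15 -20
-15 -5 7 7

Output[0,0]: The receptive field on the input at this output position is [2 9 5 / 0 9 8]. Elementwise product with the kernel and sum: 9·1 + 0·-1 + 9·-1 + 8·-1.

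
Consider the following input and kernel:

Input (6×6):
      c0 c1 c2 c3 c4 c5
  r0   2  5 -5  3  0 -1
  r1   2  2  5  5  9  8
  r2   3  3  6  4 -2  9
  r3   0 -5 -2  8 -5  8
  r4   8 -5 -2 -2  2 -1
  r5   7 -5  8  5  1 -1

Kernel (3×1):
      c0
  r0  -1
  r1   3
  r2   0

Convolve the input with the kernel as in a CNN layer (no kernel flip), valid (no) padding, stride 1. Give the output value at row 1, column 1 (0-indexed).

7

The receptive field on the input at this output position is [2 / 3 / -5]. Elementwise product with the kernel and sum: 2·-1 + 3·3.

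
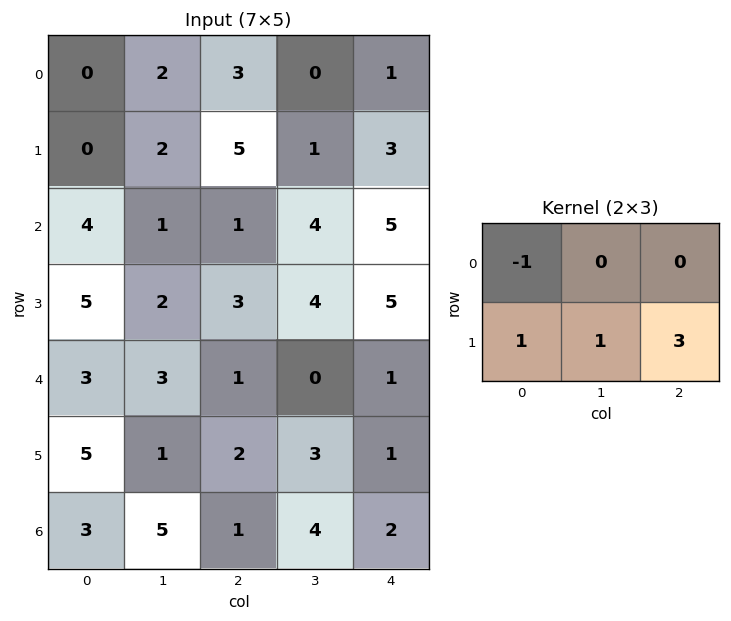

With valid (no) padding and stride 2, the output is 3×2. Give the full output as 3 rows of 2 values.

17 12
12 21
9 7

Output[0,0]: The receptive field on the input at this output position is [0 2 3 / 0 2 5]. Elementwise product with the kernel and sum: 0·-1 + 0·1 + 2·1 + 5·3.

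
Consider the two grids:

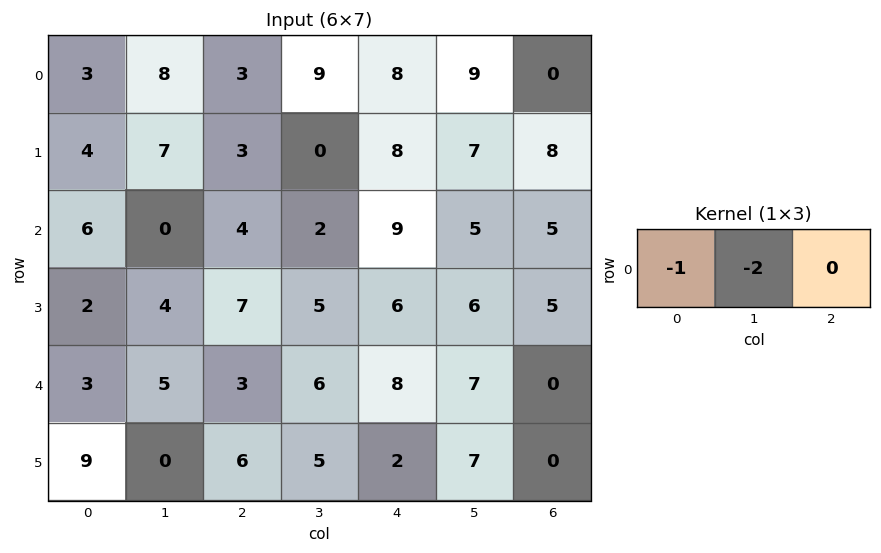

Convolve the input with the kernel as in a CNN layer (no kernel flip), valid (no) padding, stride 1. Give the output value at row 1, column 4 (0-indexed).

-22

The receptive field on the input at this output position is [8 7 8]. Elementwise product with the kernel and sum: 8·-1 + 7·-2.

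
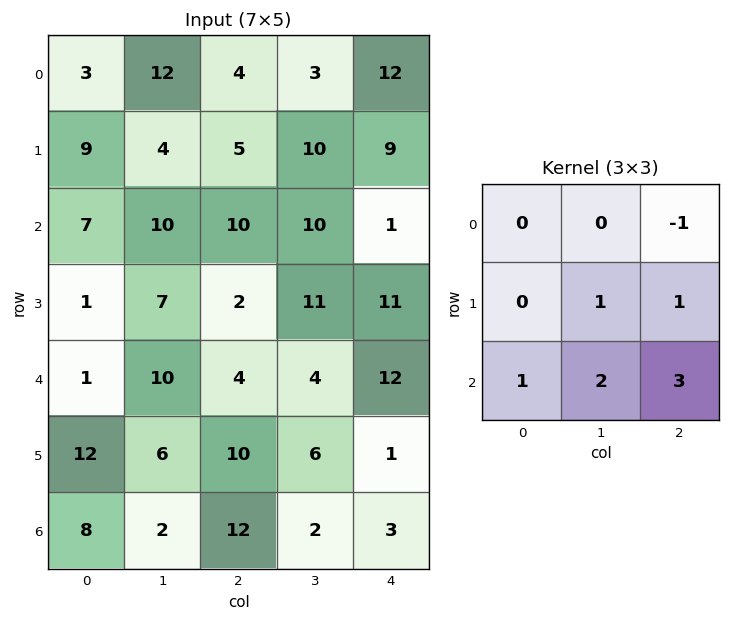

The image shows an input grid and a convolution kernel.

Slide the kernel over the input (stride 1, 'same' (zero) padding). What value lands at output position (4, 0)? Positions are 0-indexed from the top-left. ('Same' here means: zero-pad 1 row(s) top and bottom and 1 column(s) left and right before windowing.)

46

The receptive field on the zero-padded input at this output position is [0 1 7 / 0 1 10 / 0 12 6]. Elementwise product with the kernel and sum: 7·-1 + 1·1 + 10·1 + 0·1 + 12·2 + 6·3.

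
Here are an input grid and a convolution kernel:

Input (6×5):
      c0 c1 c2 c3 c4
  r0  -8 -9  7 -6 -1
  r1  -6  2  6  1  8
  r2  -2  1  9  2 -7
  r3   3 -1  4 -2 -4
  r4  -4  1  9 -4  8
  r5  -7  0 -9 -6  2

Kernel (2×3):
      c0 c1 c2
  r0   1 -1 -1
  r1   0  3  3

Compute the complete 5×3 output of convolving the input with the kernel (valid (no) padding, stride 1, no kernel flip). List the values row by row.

18 11 41
16 28 -18
-3 -4 -4
30 12 22
-41 -49 -7

Output[0,0]: The receptive field on the input at this output position is [-8 -9 7 / -6 2 6]. Elementwise product with the kernel and sum: -8·1 + -9·-1 + 7·-1 + 2·3 + 6·3.
Output[0,1]: The receptive field on the input at this output position is [-9 7 -6 / 2 6 1]. Elementwise product with the kernel and sum: -9·1 + 7·-1 + -6·-1 + 6·3 + 1·3.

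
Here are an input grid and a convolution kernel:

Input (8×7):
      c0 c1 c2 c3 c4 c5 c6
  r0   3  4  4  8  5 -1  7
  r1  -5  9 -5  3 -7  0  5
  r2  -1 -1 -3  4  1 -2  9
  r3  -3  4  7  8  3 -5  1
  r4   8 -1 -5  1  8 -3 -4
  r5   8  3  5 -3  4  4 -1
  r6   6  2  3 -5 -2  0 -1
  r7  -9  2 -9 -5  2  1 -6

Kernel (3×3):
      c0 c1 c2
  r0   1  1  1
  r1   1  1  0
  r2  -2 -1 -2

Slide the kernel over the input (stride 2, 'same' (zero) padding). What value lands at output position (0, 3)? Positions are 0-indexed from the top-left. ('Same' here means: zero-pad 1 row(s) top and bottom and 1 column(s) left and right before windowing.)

1

The receptive field on the zero-padded input at this output position is [0 0 0 / -1 7 0 / 0 5 0]. Elementwise product with the kernel and sum: 0·1 + 0·1 + 0·1 + -1·1 + 7·1 + 0·-2 + 5·-1 + 0·-2.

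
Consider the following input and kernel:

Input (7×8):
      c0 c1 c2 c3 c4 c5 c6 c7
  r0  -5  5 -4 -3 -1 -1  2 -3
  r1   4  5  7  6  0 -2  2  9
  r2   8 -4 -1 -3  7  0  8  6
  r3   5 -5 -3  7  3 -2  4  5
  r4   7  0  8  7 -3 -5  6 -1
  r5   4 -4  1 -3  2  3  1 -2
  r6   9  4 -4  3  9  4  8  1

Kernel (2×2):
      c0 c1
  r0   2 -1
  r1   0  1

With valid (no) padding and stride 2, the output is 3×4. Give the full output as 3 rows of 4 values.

Output[0,0]: The receptive field on the input at this output position is [-5 5 / 4 5]. Elementwise product with the kernel and sum: -5·2 + 5·-1 + 5·1.
Output[0,1]: The receptive field on the input at this output position is [-4 -3 / 7 6]. Elementwise product with the kernel and sum: -4·2 + -3·-1 + 6·1.

-10 1 -3 16
15 8 12 15
10 6 2 11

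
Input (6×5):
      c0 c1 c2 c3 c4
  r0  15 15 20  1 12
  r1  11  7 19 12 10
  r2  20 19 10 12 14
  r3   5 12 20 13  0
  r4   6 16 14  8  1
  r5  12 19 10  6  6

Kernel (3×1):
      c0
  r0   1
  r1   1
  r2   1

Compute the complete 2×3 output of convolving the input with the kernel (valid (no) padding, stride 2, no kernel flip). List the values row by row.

Output[0,0]: The receptive field on the input at this output position is [15 / 11 / 20]. Elementwise product with the kernel and sum: 15·1 + 11·1 + 20·1.
Output[0,1]: The receptive field on the input at this output position is [20 / 19 / 10]. Elementwise product with the kernel and sum: 20·1 + 19·1 + 10·1.

46 49 36
31 44 15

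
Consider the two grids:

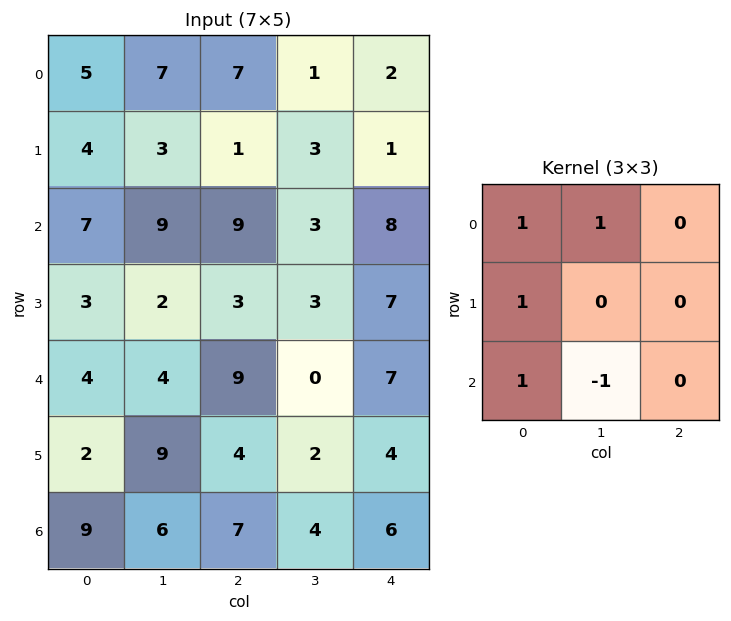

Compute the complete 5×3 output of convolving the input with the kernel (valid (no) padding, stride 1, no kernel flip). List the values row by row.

14 17 15
15 12 13
19 15 24
2 14 17
13 21 16

Output[0,0]: The receptive field on the input at this output position is [5 7 7 / 4 3 1 / 7 9 9]. Elementwise product with the kernel and sum: 5·1 + 7·1 + 4·1 + 7·1 + 9·-1.
Output[0,1]: The receptive field on the input at this output position is [7 7 1 / 3 1 3 / 9 9 3]. Elementwise product with the kernel and sum: 7·1 + 7·1 + 3·1 + 9·1 + 9·-1.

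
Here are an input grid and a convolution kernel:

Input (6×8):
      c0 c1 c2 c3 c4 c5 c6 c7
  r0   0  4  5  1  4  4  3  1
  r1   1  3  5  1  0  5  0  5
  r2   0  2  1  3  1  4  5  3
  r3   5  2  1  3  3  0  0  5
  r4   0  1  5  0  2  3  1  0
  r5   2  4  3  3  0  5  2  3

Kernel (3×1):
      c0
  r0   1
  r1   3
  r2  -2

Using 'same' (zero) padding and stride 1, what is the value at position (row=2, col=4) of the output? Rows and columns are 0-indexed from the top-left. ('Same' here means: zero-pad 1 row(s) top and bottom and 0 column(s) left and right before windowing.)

The receptive field on the zero-padded input at this output position is [0 / 1 / 3]. Elementwise product with the kernel and sum: 0·1 + 1·3 + 3·-2.

-3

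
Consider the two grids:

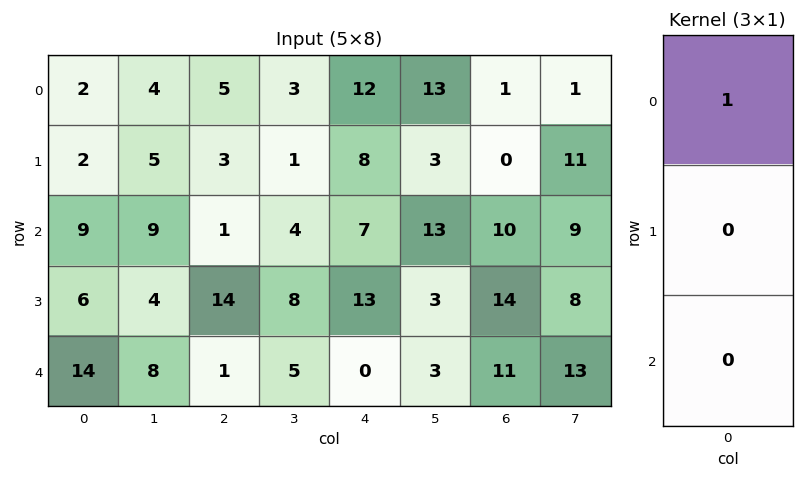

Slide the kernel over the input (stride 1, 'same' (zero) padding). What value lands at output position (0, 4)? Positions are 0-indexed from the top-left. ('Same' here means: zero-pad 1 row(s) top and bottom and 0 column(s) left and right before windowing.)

0

The receptive field on the zero-padded input at this output position is [0 / 12 / 8]. Elementwise product with the kernel and sum: 0·1.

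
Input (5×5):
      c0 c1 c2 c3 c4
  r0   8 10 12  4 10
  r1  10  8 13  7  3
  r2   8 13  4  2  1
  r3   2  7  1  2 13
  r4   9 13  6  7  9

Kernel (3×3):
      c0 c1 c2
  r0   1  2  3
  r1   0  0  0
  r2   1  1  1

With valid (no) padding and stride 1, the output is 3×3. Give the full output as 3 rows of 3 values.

89 65 57
75 65 52
74 53 33

Output[0,0]: The receptive field on the input at this output position is [8 10 12 / 10 8 13 / 8 13 4]. Elementwise product with the kernel and sum: 8·1 + 10·2 + 12·3 + 8·1 + 13·1 + 4·1.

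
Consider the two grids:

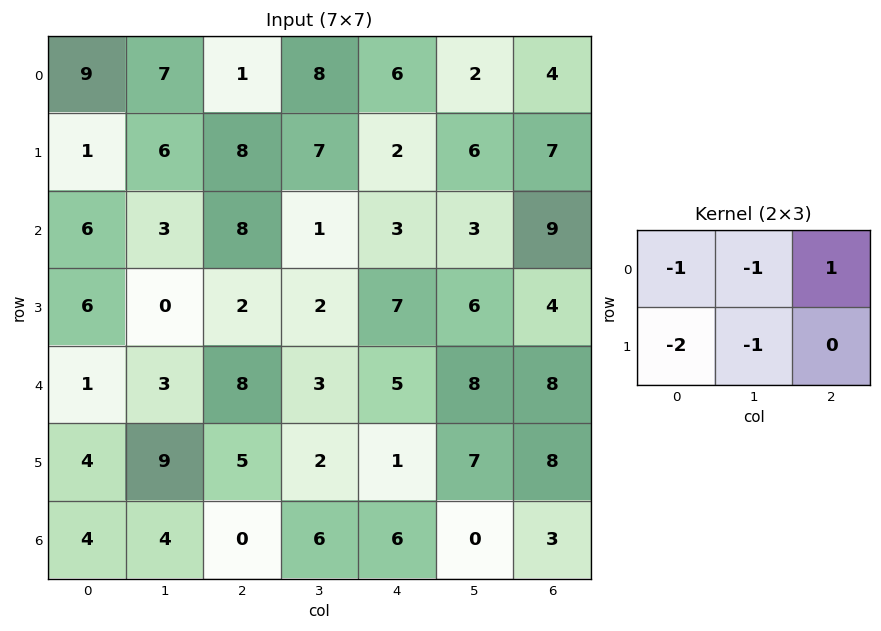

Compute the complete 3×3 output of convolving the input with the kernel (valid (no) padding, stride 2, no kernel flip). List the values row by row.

-23 -26 -14
-13 -12 -17
-13 -18 -14

Output[0,0]: The receptive field on the input at this output position is [9 7 1 / 1 6 8]. Elementwise product with the kernel and sum: 9·-1 + 7·-1 + 1·1 + 1·-2 + 6·-1.
Output[0,1]: The receptive field on the input at this output position is [1 8 6 / 8 7 2]. Elementwise product with the kernel and sum: 1·-1 + 8·-1 + 6·1 + 8·-2 + 7·-1.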